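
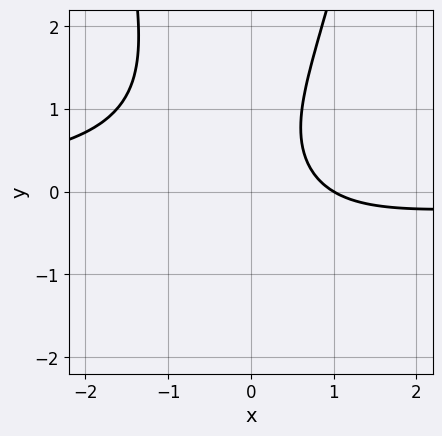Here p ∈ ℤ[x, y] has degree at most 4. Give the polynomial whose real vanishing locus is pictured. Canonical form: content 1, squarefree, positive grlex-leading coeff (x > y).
1. The degree is 3 — the shape is more complex than any degree-2 curve.
2. Reading off the gridlines: one x-axis crossing is at x = 1; no y-intercept at any integer in the box.
3. Solving for integer coefficients yields p as stated.

3*x^2*y - 2*y^2 + 3*x + 2*y - 3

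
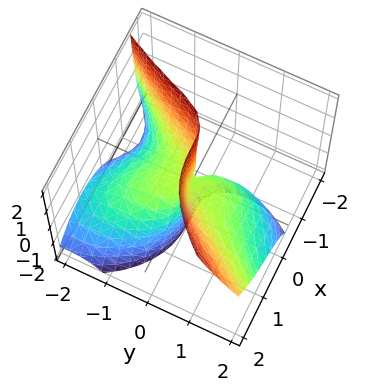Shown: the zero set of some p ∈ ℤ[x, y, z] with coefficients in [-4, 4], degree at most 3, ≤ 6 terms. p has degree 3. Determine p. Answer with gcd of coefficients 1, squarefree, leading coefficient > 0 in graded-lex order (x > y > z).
First, degree: the shape is more complex than any degree-2 surface, so deg p = 3.
Next, checking where it meets the axes: one x-axis crossing is at x = 0; the visible z-axis segment lies entirely on the surface; it crosses the y-axis at the gridline y = 0.
Finally, assembling these constraints gives the stated polynomial.

2*x^3 - 2*x*y*z - y^3 - 3*y*z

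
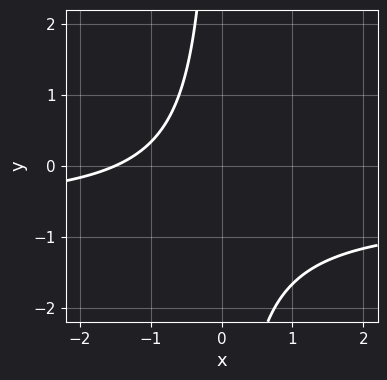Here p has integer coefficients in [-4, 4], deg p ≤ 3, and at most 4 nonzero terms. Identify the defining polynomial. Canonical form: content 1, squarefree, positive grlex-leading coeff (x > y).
1. Degree: the shape is more complex than any degree-1 curve, so deg p = 2.
2. Observable constraints: the curve avoids every integer y-axis point in the box.
3. Assembling these constraints gives the stated polynomial.

3*x*y + 2*x + 3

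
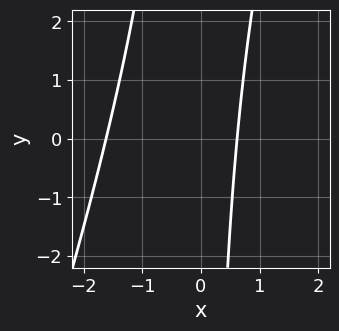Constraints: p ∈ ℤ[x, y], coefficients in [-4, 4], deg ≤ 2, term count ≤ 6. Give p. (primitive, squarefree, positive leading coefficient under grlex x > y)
Degree: the shape is more complex than any degree-1 curve, so deg p = 2.
Checking where it meets the axes: no y-intercept at any integer in the box.
Together with the visible shape, these determine p as stated.

3*x^2 - x*y + 3*x - 3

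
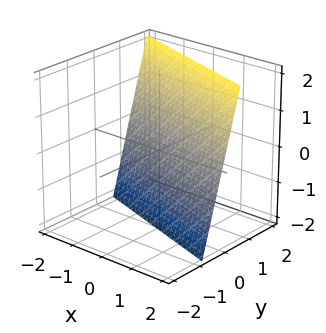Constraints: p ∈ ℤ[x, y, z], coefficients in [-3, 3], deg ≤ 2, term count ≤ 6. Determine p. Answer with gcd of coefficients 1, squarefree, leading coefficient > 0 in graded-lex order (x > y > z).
x + 3*y - z - 2

First, deg p = 1. The surface is flat (a plane).
Next, against the integer gridlines: one z-axis crossing is at z = -2; it crosses the x-axis at the gridline x = 2.
Finally, fitting integer coefficients to these (and the overall shape) gives p.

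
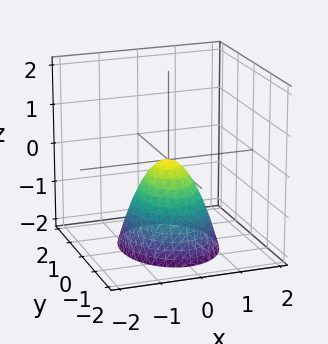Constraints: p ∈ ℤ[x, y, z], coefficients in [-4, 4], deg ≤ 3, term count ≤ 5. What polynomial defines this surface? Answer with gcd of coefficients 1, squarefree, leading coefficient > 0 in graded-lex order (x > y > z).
3*x^2 + 2*y^2 + 2*z

deg p = 2.
Symmetries: mirror symmetry y ↦ −y ⇒ only even powers of y; it's symmetric under x → −x, forcing even powers of x.
Observable constraints: it meets the z-axis at z = 0 (among the integer gridlines); one x-axis crossing is at x = 0.
Matching integer coefficients to the picture gives p.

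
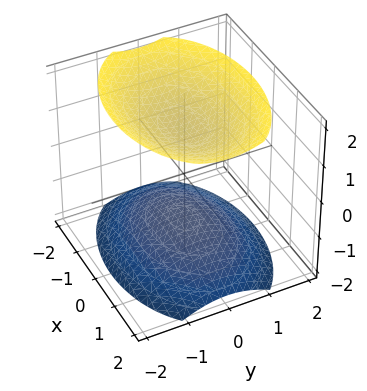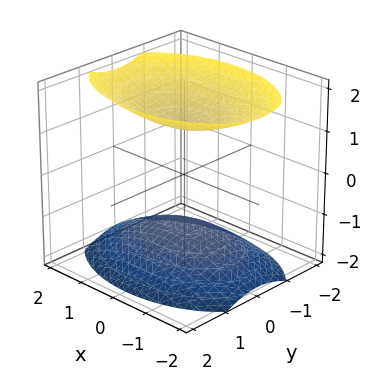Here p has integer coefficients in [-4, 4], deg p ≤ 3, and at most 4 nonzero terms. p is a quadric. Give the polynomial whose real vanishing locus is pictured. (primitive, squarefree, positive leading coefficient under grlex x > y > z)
x^2 + 2*y^2 - 2*z^2 + 3

1. There are 2 components. They look like related sheets of one shape, so recover p as a whole.
2. Degree: two separate bowl-shaped sheets opening away from each other; a quadric, so deg p = 2.
3. Symmetries: it's symmetric under z → −z, forcing even powers of z; mirror symmetry x ↦ −x ⇒ only even powers of x; it's symmetric under y → −y, forcing even powers of y.
4. Reading off the gridlines: it misses every integer gridline on the y-axis; it misses every integer gridline on the x-axis.
5. Solving for integer coefficients yields p as stated.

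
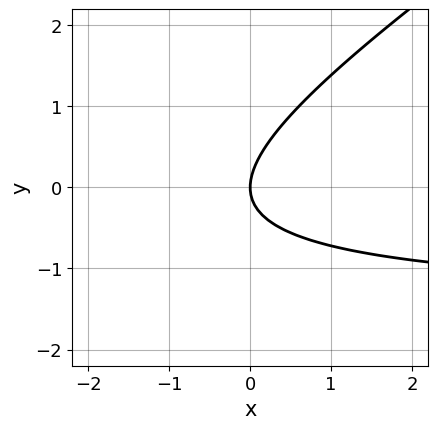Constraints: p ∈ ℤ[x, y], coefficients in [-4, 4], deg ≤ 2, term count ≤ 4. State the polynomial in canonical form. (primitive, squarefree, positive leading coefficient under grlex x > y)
deg p = 2. A generic line meets the curve in up to 2 points.
Against the integer gridlines: it crosses the x-axis at the gridline x = 0; one y-axis crossing is at y = 0.
Together with the visible shape, these determine p as stated.

2*x*y - 3*y^2 + 3*x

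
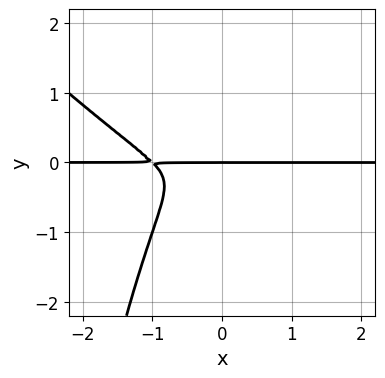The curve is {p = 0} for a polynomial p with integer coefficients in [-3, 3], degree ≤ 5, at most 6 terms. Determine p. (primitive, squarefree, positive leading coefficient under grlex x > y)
x^3*y + x^2*y^2 + x^2*y + y^3

First, the degree is 4 — a generic line meets the curve in up to 4 points.
Then, from the visible intercepts: it meets the y-axis at y = 0 (among the integer gridlines); every point of the x-axis in the box is on the curve.
Finally, matching integer coefficients to the picture gives p.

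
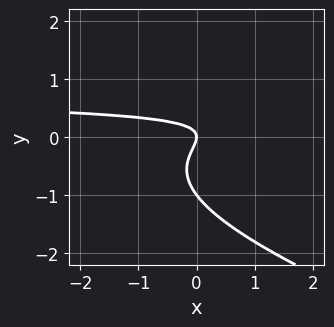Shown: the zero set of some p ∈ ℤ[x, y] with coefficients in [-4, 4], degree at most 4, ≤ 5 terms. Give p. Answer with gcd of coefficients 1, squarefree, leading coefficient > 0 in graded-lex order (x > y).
x*y^2 + 3*y^3 - 2*x*y + 3*y^2 + x

(a) The degree is 3 — the shape is more complex than any degree-2 curve.
(b) Observable constraints: it crosses the x-axis at the gridline x = 0; among the integer gridlines, it crosses the y-axis at y ∈ {-1, 0}.
(c) Fitting integer coefficients to these (and the overall shape) gives p.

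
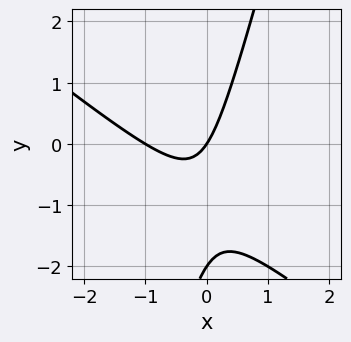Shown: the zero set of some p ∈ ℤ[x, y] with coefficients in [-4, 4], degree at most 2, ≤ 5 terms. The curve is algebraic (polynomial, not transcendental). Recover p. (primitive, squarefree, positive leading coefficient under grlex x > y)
3*x^2 + 3*x*y - y^2 + 3*x - 2*y

deg p = 2. The shape is more complex than any degree-1 curve.
Against the integer gridlines: the y-axis gridline crossings are at y ∈ {-2, 0}; among the integer gridlines, it crosses the x-axis at x ∈ {-1, 0}.
Together with the visible shape, these determine p as stated.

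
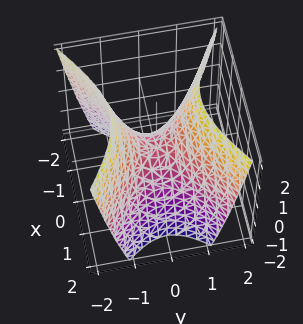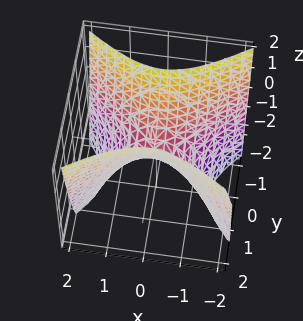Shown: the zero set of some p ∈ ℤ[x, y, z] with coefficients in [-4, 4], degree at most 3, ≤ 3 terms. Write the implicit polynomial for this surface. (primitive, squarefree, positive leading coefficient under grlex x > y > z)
2*x^2 - 3*y^2 + 2*z

Degree: a saddle surface; a quadric, so deg p = 2.
Symmetries: it's symmetric under y → −y, forcing even powers of y; it's symmetric under x → −x, forcing even powers of x.
Against the integer gridlines: one z-axis crossing is at z = 0; it crosses the y-axis at the gridline y = 0; one x-axis crossing is at x = 0.
Matching integer coefficients to the picture gives p.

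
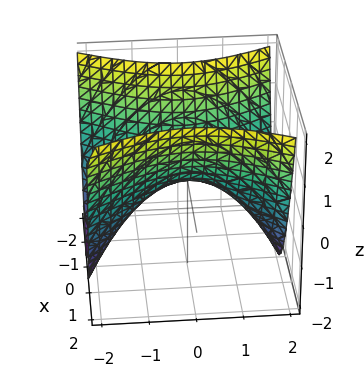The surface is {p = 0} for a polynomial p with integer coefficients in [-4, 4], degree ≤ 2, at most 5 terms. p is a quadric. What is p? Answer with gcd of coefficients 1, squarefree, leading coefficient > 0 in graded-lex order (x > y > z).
2*x^2 - y^2 - 2*z

1. Degree: a saddle surface; a quadric, so deg p = 2.
2. Symmetries: the y ↦ −y reflection is a symmetry, so y appears only in even powers; it's symmetric under x → −x, forcing even powers of x.
3. Reading off the gridlines: one y-axis crossing is at y = 0; it meets the x-axis at x = 0 (among the integer gridlines); it crosses the z-axis at the gridline z = 0.
4. The integer polynomial consistent with all of this is the stated p.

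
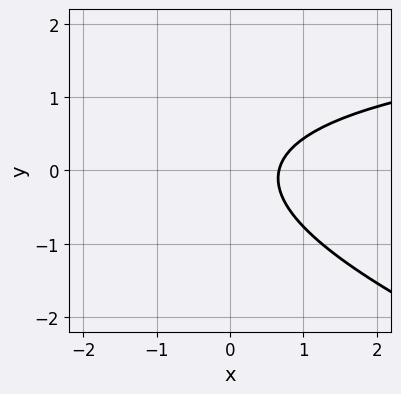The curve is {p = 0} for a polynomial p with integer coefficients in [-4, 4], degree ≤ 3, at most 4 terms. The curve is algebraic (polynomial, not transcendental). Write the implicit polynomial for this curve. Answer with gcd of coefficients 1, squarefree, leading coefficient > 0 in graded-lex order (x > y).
x*y + 3*y^2 - 3*x + 2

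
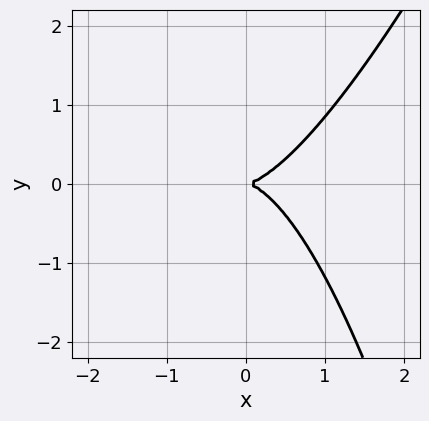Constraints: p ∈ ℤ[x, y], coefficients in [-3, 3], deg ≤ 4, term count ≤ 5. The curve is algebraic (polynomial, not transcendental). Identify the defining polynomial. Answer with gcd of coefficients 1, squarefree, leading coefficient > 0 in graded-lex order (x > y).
First, degree: no degree-2 curve has this shape, so deg p = 3.
Next, from the visible intercepts: it crosses the x-axis at the gridline x = 0; it meets the y-axis at y = 0 (among the integer gridlines).
Finally, the integer polynomial consistent with all of this is the stated p.

3*x^3 - x^2*y - 3*y^2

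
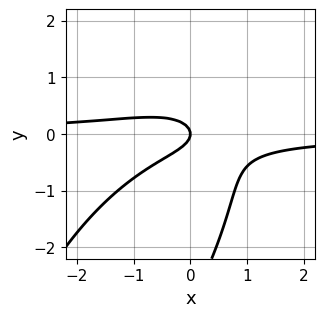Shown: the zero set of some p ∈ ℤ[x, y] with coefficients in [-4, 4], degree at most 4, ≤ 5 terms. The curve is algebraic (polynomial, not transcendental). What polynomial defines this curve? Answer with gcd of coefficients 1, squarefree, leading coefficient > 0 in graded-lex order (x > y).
deg p = 3.
Against the integer gridlines: one x-axis crossing is at x = 0; it meets the y-axis at y = 0 (among the integer gridlines).
Matching integer coefficients to the picture gives p.

2*x^2*y - 2*x*y^2 + y^3 + 3*y^2 + x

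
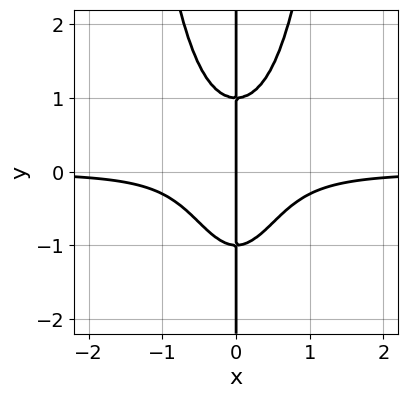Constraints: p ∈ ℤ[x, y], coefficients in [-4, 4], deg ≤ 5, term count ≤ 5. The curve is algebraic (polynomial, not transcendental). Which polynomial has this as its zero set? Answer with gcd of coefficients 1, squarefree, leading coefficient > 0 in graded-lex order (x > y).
3*x^3*y - x*y^2 + x

deg p = 4.
From the visible intercepts: it crosses the x-axis at the gridline x = 0; every point of the y-axis in the box is on the curve.
Putting this together gives p.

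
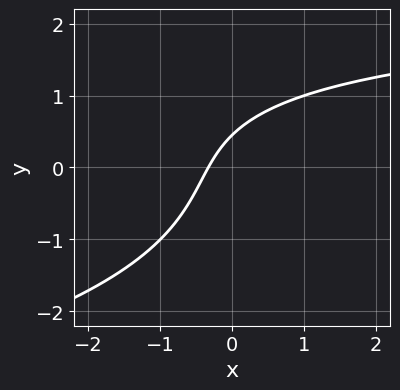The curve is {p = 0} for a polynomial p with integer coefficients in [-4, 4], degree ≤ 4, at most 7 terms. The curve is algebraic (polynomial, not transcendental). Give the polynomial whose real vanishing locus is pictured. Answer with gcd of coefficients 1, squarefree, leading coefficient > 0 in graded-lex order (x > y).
y^3 + x*y - 3*x + 2*y - 1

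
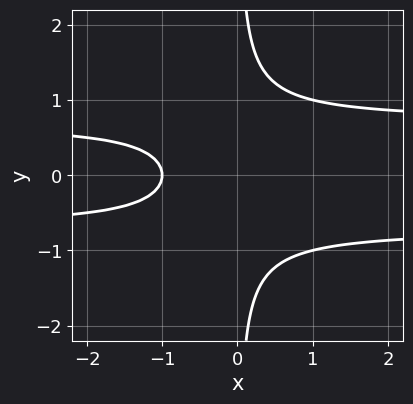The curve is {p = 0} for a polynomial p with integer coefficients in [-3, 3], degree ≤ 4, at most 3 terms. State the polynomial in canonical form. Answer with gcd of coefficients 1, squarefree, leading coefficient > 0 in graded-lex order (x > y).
2*x*y^2 - x - 1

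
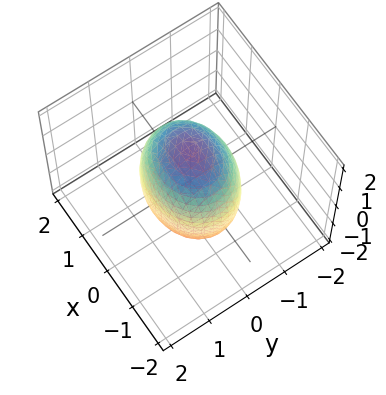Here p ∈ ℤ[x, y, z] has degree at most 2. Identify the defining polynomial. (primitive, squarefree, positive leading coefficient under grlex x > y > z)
2*x^2 + 3*y^2 + z^2 - 3

First, the degree is 2 — bounded and convex; a quadric.
Next, symmetries: mirror symmetry x ↦ −x ⇒ only even powers of x; mirror symmetry z ↦ −z ⇒ only even powers of z; it's symmetric under y → −y, forcing even powers of y.
Next, checking where it meets the axes: among the integer gridlines, it crosses the y-axis at y ∈ {-1, 1}.
Finally, putting this together gives p.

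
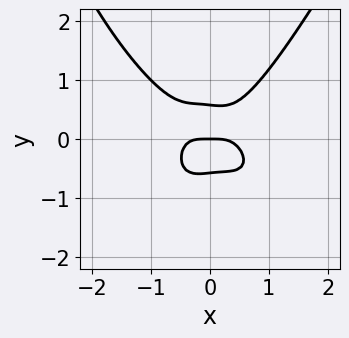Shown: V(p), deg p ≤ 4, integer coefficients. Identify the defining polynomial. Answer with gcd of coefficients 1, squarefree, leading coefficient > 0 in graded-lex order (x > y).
3*x^4 + 2*x^3*y - x*y^3 - 3*y^3 + y

1. The degree is 4 — the shape is more complex than any degree-3 curve.
2. Observable constraints: one y-axis crossing is at y = 0; it crosses the x-axis at the gridline x = 0.
3. Putting this together gives p.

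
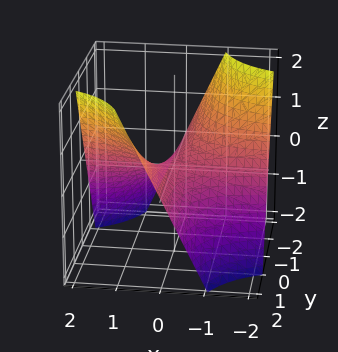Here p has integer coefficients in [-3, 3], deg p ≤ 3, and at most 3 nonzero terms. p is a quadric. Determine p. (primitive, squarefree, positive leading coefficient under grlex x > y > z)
x*y - z

deg p = 2. A saddle surface; a quadric.
Reading off the gridlines: every point of the x-axis in the box is on the surface; one z-axis crossing is at z = 0.
The integer polynomial consistent with all of this is the stated p. Check: (0, -1, 0) on the y-axis lies on the surface, and p(0, -1, 0) = 0. ✓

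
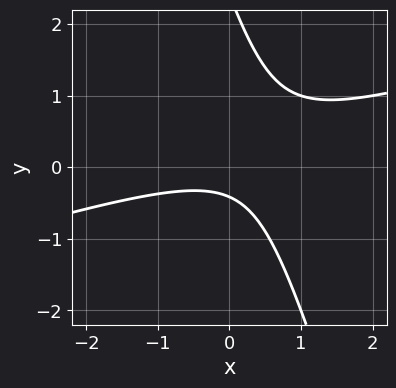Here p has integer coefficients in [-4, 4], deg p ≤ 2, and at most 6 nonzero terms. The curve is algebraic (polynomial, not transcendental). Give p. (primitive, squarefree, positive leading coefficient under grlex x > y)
x^2 - 3*x*y - y^2 + 2*y + 1

1. Degree: the shape is more complex than any degree-1 curve, so deg p = 2.
2. From the visible intercepts: no x-intercept at any integer in the box.
3. The integer polynomial consistent with all of this is the stated p.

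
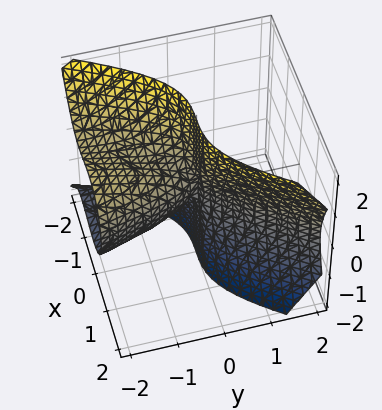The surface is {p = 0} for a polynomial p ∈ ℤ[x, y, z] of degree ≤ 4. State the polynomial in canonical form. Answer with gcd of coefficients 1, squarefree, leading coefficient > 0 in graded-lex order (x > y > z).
3*x^3 - 2*x^2*y - 2*y*z^2 - y^2

1. Degree: the shape is more complex than any degree-2 surface, so deg p = 3.
2. From the visible intercepts: the visible z-axis segment lies entirely on the surface; it meets the x-axis at x = 0 (among the integer gridlines).
3. Together with the visible shape, these determine p as stated.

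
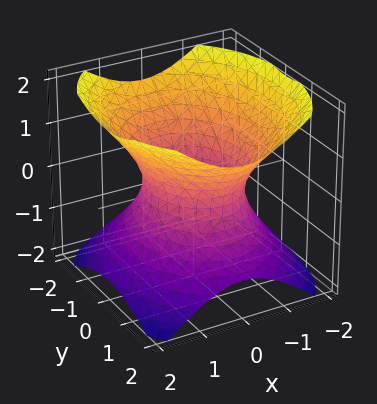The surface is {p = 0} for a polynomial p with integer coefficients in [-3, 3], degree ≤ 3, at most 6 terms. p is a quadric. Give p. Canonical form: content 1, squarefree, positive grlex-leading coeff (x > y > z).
First, the degree is 2 — an hourglass — one-sheet hyperboloid; a quadric.
Next, symmetries: it's symmetric under y → −y, forcing even powers of y; it's symmetric under x → −x, forcing even powers of x; mirror symmetry z ↦ −z ⇒ only even powers of z.
Then, from the visible intercepts: no z-intercept at any integer in the box; among the integer gridlines, it crosses the x-axis at x ∈ {-1, 1}.
Finally, together with the visible shape, these determine p as stated.

3*x^2 + 2*y^2 - 3*z^2 - 3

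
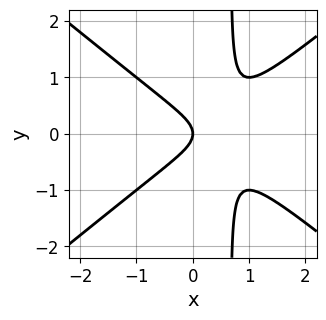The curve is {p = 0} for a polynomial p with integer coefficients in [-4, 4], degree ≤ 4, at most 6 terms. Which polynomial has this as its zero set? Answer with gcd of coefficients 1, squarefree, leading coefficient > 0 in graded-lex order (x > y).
2*x^3 - 3*x*y^2 - 2*x^2 + 2*y^2 + x

First, deg p = 3. A generic line meets the curve in up to 3 points.
Next, symmetries: the y ↦ −y reflection is a symmetry, so y appears only in even powers.
Then, checking where it meets the axes: it meets the x-axis at x = 0 (among the integer gridlines); it crosses the y-axis at the gridline y = 0.
Finally, putting this together gives p.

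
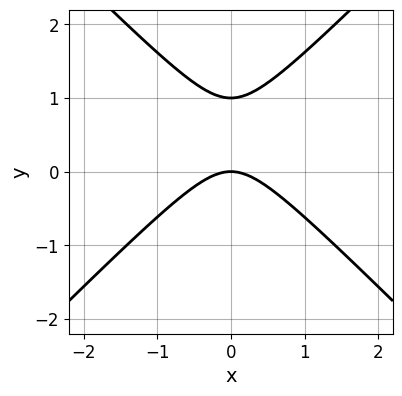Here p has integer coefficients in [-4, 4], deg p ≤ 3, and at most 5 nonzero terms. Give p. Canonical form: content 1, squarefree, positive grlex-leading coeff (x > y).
x^2 - y^2 + y

First, the degree is 2 — the shape is more complex than any degree-1 curve.
Then, symmetries: mirror symmetry x ↦ −x ⇒ only even powers of x.
Next, from the visible intercepts: among the integer gridlines, it crosses the y-axis at y ∈ {0, 1}; one x-axis crossing is at x = 0.
Finally, the integer polynomial consistent with all of this is the stated p.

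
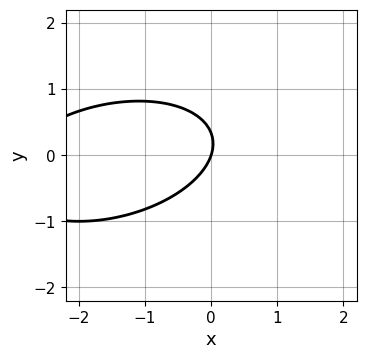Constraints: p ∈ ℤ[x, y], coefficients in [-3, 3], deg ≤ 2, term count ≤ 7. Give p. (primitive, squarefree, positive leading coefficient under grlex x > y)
(a) deg p = 2.
(b) From the visible intercepts: one y-axis crossing is at y = 0; one x-axis crossing is at x = 0.
(c) Assembling these constraints gives the stated polynomial.

x^2 - x*y + 3*y^2 + 3*x - y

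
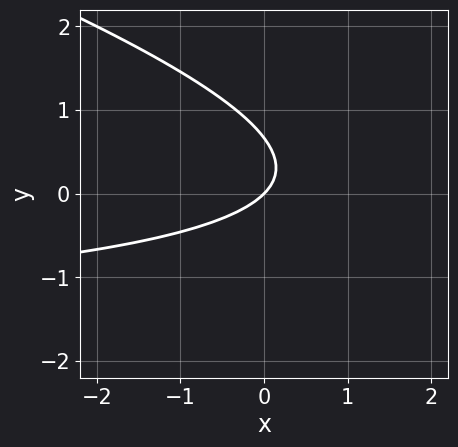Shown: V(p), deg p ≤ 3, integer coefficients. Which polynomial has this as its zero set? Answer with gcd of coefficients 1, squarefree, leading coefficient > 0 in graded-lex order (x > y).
x*y + 3*y^2 + 2*x - 2*y

1. The degree is 2 — no degree-1 curve has this shape.
2. Observable constraints: one y-axis crossing is at y = 0; it crosses the x-axis at the gridline x = 0.
3. Solving for integer coefficients yields p as stated.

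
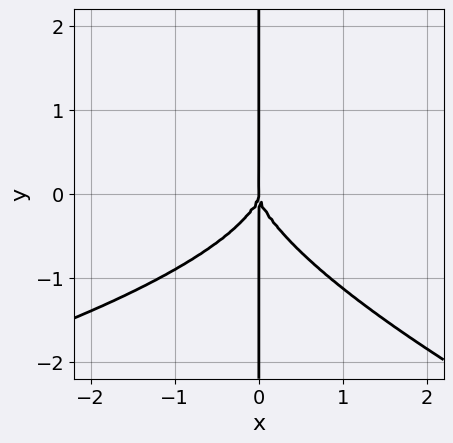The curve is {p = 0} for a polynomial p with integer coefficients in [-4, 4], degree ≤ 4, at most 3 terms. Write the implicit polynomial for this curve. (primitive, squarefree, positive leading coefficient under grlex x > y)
The degree is 4 — no degree-3 curve has this shape.
From the axis intercepts and sections: it meets the x-axis at x = 0 (among the integer gridlines); every point of the y-axis in the box is on the curve.
Fitting integer coefficients to these (and the overall shape) gives p.

x^2*y^2 + 3*x*y^3 + 3*x^3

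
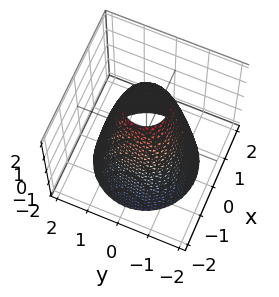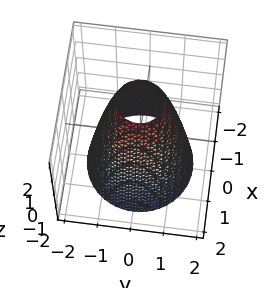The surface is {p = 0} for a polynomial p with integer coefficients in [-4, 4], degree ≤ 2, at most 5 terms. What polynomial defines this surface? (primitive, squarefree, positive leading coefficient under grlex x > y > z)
2*x^2 + 2*y^2 + z - 3

First, the degree is 2 — the shape is more complex than any degree-1 surface.
Then, symmetries: every cross-section ⟂ z is a circle, so x, y appear only via x² + y².
Next, reading off the gridlines: a circular section at z = 1 has radius exactly 1; no z-intercept at any integer in the box.
Finally, fitting integer coefficients to these (and the overall shape) gives p.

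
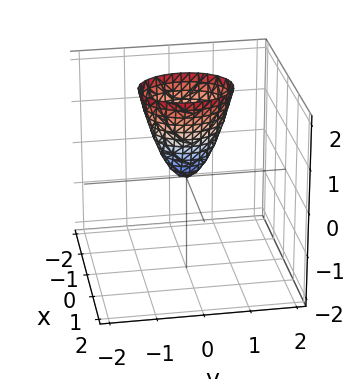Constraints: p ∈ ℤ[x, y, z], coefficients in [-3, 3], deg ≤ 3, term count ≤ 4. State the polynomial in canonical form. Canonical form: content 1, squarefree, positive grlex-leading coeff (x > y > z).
3*x^2 + 2*y^2 - z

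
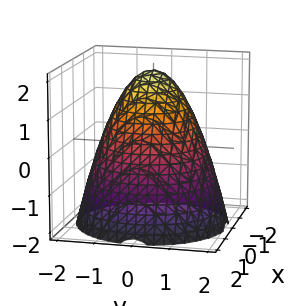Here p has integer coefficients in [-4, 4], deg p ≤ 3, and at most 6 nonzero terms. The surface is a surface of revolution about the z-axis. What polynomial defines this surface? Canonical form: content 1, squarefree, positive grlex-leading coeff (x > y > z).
x^2 + y^2 + z - 2

The degree is 2 — the shape is more complex than any degree-1 surface.
By symmetry, the surface is invariant under rotation about z: p = q(x² + y², z).
Against the integer gridlines: a circular section at z = 1 has radius exactly 1; it crosses the z-axis at the gridline z = 2.
Solving for integer coefficients yields p as stated.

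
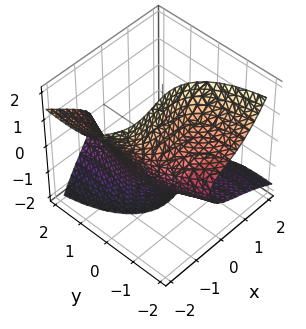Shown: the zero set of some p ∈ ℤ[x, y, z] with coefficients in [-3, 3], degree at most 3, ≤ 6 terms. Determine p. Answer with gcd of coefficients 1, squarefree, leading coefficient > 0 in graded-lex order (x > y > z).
1. Degree: a generic line meets the surface in up to 3 points, so deg p = 3.
2. Reading off the gridlines: no z-intercept at any integer in the box; no y-intercept at any integer in the box.
3. The integer polynomial consistent with all of this is the stated p.

2*x^3 + 2*x^2*z + x*y^2 + 3*y*z^2 + 3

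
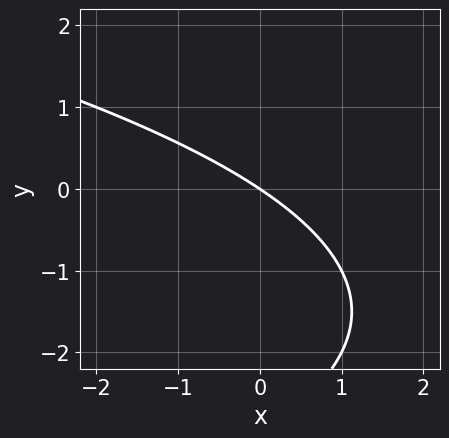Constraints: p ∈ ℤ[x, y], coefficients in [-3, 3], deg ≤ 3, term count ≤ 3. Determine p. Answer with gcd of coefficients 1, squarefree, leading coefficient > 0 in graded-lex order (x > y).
y^2 + 2*x + 3*y

1. deg p = 2. A generic line meets the curve in up to 2 points.
2. From the axis intercepts and sections: one y-axis crossing is at y = 0; one x-axis crossing is at x = 0.
3. These observations pin down the coefficients.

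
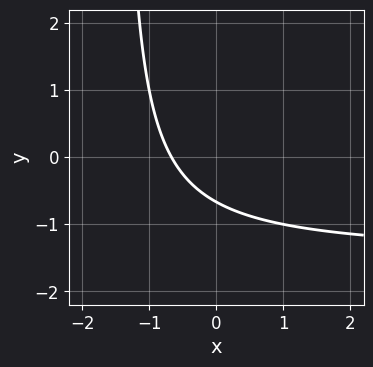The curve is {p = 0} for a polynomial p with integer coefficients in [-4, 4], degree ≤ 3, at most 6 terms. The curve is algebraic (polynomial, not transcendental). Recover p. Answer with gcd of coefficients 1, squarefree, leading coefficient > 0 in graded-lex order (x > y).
2*x*y + 3*x + 3*y + 2

1. Degree: the shape is more complex than any degree-1 curve, so deg p = 2.
2. Matching integer coefficients to the picture gives p.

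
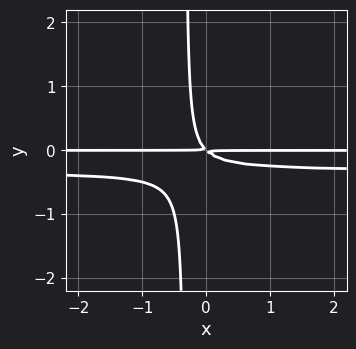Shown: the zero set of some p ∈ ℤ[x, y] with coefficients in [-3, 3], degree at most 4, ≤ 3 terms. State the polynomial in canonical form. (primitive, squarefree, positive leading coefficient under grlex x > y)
3*x*y^2 + x*y + y^2

deg p = 3.
Against the integer gridlines: the visible x-axis segment lies entirely on the curve.
Solving for integer coefficients yields p as stated.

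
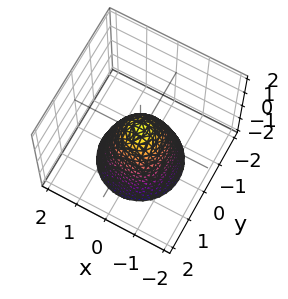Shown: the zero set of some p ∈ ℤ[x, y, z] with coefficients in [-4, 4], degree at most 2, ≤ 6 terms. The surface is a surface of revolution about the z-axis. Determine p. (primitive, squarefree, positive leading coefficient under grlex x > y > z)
First, deg p = 2. No degree-1 surface has this shape.
Then, symmetries: rotational symmetry about the z-axis ⇒ p depends on x, y only through x² + y².
Next, reading off the gridlines: a circular section at z = 0 has radius between 0 and 1.
Finally, together with the visible shape, these determine p as stated.

3*x^2 + 3*y^2 + 2*z - 1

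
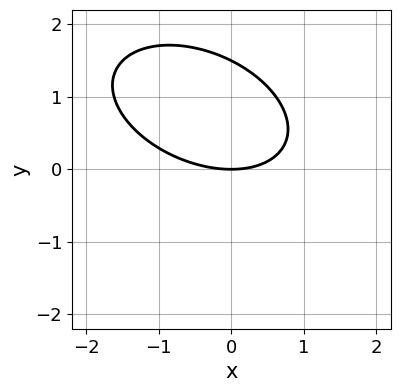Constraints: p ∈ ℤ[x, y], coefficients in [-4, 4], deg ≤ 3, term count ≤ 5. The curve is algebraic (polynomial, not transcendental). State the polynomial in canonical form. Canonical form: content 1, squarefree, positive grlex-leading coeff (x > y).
x^2 + x*y + 2*y^2 - 3*y

Degree: the shape is more complex than any degree-1 curve, so deg p = 2.
Against the integer gridlines: one x-axis crossing is at x = 0; it meets the y-axis at y = 0 (among the integer gridlines).
Matching integer coefficients to the picture gives p.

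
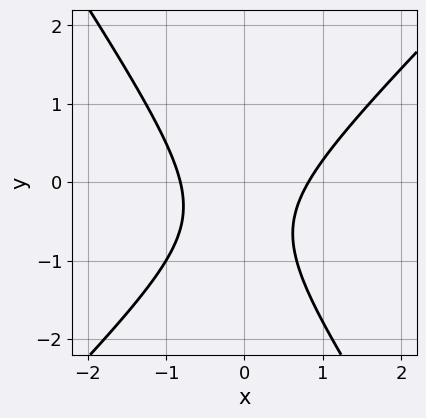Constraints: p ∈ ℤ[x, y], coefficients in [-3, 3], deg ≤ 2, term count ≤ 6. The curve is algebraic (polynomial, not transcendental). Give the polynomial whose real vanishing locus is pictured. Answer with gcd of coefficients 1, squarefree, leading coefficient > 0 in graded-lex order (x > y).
3*x^2 - x*y - 2*y^2 - 2*y - 2

First, the degree is 2 — a generic line meets the curve in up to 2 points.
Next, from the axis intercepts and sections: it misses every integer gridline on the y-axis.
Finally, solving for integer coefficients yields p as stated.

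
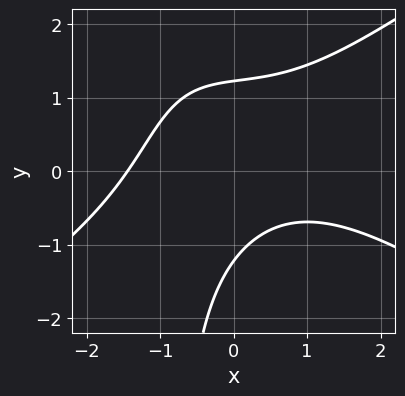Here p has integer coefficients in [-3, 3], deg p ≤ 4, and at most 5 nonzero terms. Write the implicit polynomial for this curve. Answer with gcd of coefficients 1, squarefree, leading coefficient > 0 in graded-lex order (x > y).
x^3 - 2*x*y^2 + 3*x*y - 2*y^2 + 3

1. The degree is 3 — no degree-2 curve has this shape.
2. The integer polynomial consistent with all of this is the stated p.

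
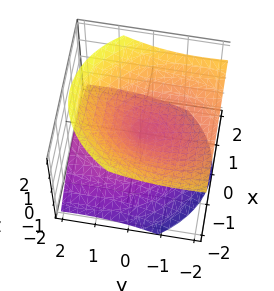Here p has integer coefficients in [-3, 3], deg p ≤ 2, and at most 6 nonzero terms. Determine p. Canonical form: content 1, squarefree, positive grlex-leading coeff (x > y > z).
There are 2 components. Treating them together as one polynomial.
The degree is 2 — a generic line meets the surface in up to 2 points.
From the axis intercepts and sections: it meets the y-axis at y = 0 (among the integer gridlines); it meets the x-axis at x = 0 (among the integer gridlines); one z-axis crossing is at z = 0.
Solving for integer coefficients yields p as stated.

2*x^2 + y^2 + 2*y*z - 3*z^2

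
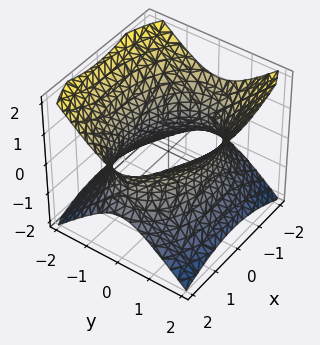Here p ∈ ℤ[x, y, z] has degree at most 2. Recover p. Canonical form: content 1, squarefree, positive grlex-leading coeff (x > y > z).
First, deg p = 2. One connected sheet with a waist; a quadric.
Next, symmetries: the y ↦ −y reflection is a symmetry, so y appears only in even powers; mirror symmetry x ↦ −x ⇒ only even powers of x; the z ↦ −z reflection is a symmetry, so z appears only in even powers.
Then, against the integer gridlines: it misses every integer gridline on the z-axis.
Finally, the integer polynomial consistent with all of this is the stated p.

x^2 + 2*y^2 - 2*z^2 - 3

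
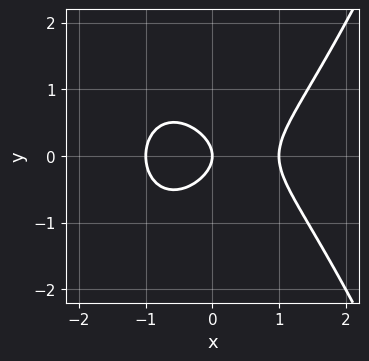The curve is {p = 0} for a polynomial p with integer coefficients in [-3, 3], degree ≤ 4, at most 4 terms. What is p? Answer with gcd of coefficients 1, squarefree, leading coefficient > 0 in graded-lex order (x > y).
First, deg p = 3. No degree-2 curve has this shape.
Next, symmetries: mirror symmetry y ↦ −y ⇒ only even powers of y.
Next, against the integer gridlines: among the integer gridlines, it crosses the x-axis at x ∈ {-1, 0, 1}; one y-axis crossing is at y = 0.
Finally, together with the visible shape, these determine p as stated.

2*x^3 - 3*y^2 - 2*x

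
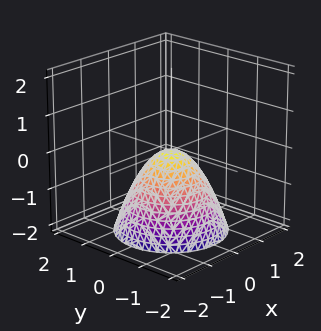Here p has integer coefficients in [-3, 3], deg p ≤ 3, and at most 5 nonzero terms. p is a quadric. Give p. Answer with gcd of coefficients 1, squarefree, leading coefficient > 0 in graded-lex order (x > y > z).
(a) The degree is 2 — a paraboloid; a quadric.
(b) Symmetries: the surface is invariant under rotation about z: p = q(x² + y², z).
(c) Reading off the gridlines: a circular section at z = -1 has radius exactly 1; it meets the x-axis at x = 0 (among the integer gridlines); it crosses the y-axis at the gridline y = 0.
(d) Assembling these constraints gives the stated polynomial.

x^2 + y^2 + z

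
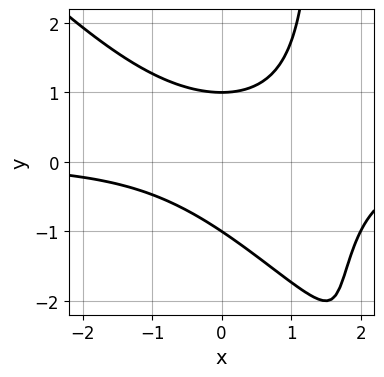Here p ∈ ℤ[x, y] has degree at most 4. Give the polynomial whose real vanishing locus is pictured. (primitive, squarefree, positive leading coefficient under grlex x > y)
First, the degree is 3 — the shape is more complex than any degree-2 curve.
Next, from the axis intercepts and sections: it misses every integer gridline on the x-axis; among the integer gridlines, it crosses the y-axis at y ∈ {-1, 1}.
Finally, assembling these constraints gives the stated polynomial.

2*x^2*y + 2*x*y^2 - 2*x*y - 3*y^2 + 3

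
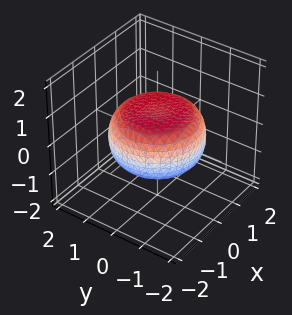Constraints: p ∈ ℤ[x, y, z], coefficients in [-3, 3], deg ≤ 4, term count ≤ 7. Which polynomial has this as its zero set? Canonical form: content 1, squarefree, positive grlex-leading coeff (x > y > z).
x^4 + 2*x^2*y^2 + y^4 - x^2 - y^2 + 3*z^2 - 2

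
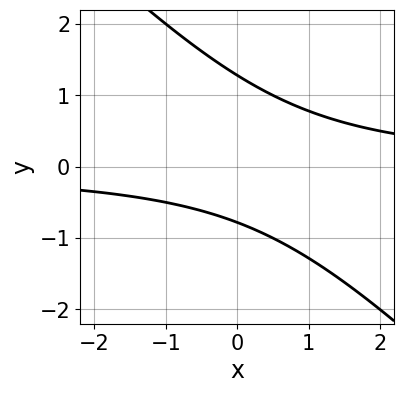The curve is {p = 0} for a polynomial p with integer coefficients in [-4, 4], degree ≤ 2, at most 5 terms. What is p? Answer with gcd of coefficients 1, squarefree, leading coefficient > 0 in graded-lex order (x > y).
First, the degree is 2 — no degree-1 curve has this shape.
Then, reading off the gridlines: no x-intercept at any integer in the box.
Finally, the integer polynomial consistent with all of this is the stated p.

2*x*y + 2*y^2 - y - 2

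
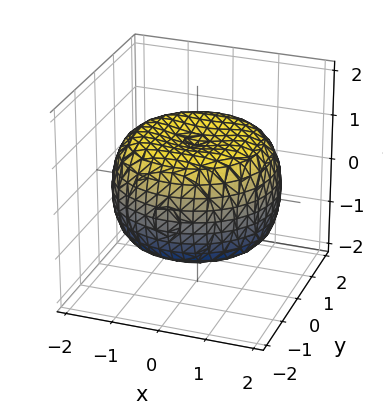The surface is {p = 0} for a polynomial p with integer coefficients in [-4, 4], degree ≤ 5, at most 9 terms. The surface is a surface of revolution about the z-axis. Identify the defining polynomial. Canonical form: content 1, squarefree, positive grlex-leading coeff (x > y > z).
(a) Degree: a generic line meets the surface in up to 4 points, so deg p = 4.
(b) By symmetry, the surface is invariant under rotation about z: p = q(x² + y², z).
(c) Observable constraints: the z-axis gridline crossings are at z ∈ {-1, 1}; a circular section at z = -1 has radius between 1 and 2.
(d) Putting this together gives p.

x^4 + 2*x^2*y^2 + y^4 - 2*x^2 - 2*y^2 + 3*z^2 - 3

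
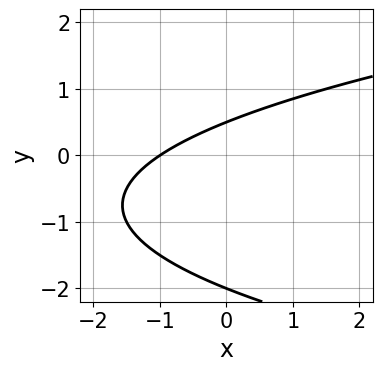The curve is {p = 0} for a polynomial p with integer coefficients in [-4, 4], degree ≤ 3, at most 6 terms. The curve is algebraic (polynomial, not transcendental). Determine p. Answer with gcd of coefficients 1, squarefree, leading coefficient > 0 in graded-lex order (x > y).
1. Degree: the shape is more complex than any degree-1 curve, so deg p = 2.
2. Reading off the gridlines: it meets the x-axis at x = -1 (among the integer gridlines); it meets the y-axis at y = -2 (among the integer gridlines).
3. Solving for integer coefficients yields p as stated.

2*y^2 - 2*x + 3*y - 2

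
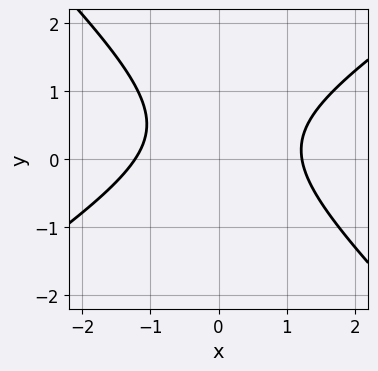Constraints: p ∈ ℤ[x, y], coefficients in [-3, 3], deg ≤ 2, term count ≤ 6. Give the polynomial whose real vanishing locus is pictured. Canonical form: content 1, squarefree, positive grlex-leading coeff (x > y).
2*x^2 - x*y - 3*y^2 + 2*y - 3

First, the degree is 2 — a generic line meets the curve in up to 2 points.
Then, checking where it meets the axes: no y-intercept at any integer in the box.
Finally, the integer polynomial consistent with all of this is the stated p.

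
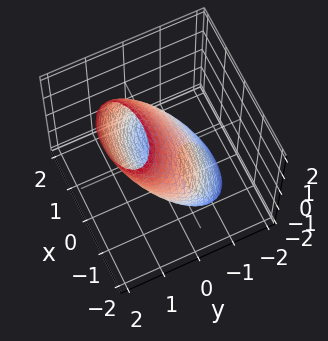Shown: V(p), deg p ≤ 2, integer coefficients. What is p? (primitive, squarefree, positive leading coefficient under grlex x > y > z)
(a) deg p = 2. A generic line meets the surface in up to 2 points.
(b) Matching integer coefficients to the picture gives p.

x^2 + 3*y^2 - 3*y*z + z^2 - 2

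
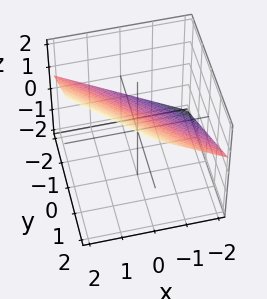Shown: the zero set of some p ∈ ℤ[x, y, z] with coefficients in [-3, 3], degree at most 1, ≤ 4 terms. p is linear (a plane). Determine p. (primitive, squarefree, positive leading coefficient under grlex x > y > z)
The degree is 1 — the surface is flat (a plane).
Against the integer gridlines: it crosses the x-axis at the gridline x = -1; one y-axis crossing is at y = -1.
Together with the visible shape, these determine p as stated.

2*x + 2*y - 3*z + 2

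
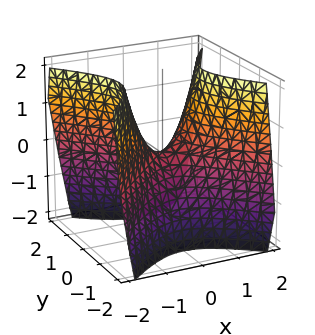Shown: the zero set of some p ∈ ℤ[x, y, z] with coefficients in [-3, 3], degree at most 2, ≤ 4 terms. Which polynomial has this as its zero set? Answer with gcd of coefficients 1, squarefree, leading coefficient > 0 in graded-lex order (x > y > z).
3*x^2 - 3*y^2 - 2*z

First, deg p = 2. A hyperbolic paraboloid; a quadric.
Next, symmetries: the y ↦ −y reflection is a symmetry, so y appears only in even powers; it's symmetric under x → −x, forcing even powers of x.
Next, against the integer gridlines: one z-axis crossing is at z = 0; one y-axis crossing is at y = 0; one x-axis crossing is at x = 0.
Finally, together with the visible shape, these determine p as stated.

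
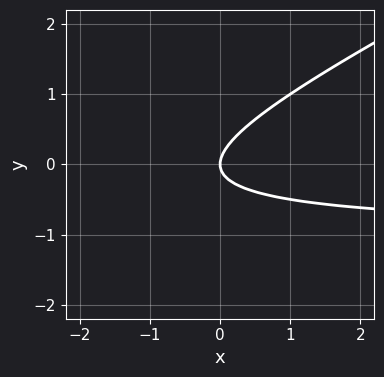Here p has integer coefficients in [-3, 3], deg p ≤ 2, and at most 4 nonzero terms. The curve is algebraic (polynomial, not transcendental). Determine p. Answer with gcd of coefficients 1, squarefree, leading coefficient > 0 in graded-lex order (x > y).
1. deg p = 2. No degree-1 curve has this shape.
2. Reading off the gridlines: it meets the y-axis at y = 0 (among the integer gridlines); it meets the x-axis at x = 0 (among the integer gridlines).
3. Matching integer coefficients to the picture gives p.

x*y - 2*y^2 + x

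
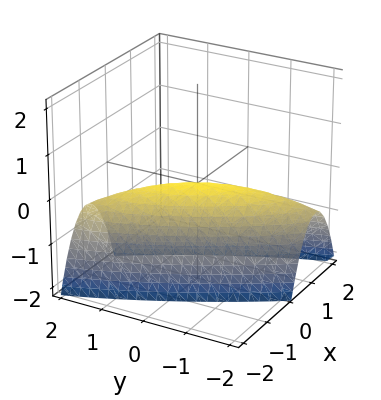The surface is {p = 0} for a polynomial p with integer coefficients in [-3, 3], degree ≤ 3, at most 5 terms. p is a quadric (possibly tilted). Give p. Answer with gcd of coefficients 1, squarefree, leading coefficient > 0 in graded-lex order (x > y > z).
3*x^2 + 3*x*y + y^2 + 2*z

1. Degree: no degree-1 surface has this shape, so deg p = 2.
2. Observable constraints: it crosses the y-axis at the gridline y = 0; it meets the x-axis at x = 0 (among the integer gridlines).
3. Solving for integer coefficients yields p as stated.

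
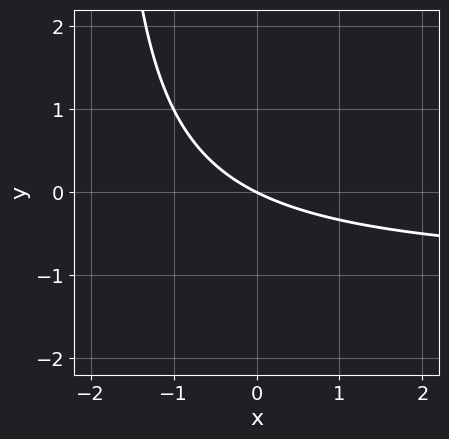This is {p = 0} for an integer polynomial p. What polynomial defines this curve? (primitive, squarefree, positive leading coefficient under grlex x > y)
1. The degree is 2 — a generic line meets the curve in up to 2 points.
2. From the visible intercepts: it meets the x-axis at x = 0 (among the integer gridlines); one y-axis crossing is at y = 0.
3. Assembling these constraints gives the stated polynomial.

x*y + x + 2*y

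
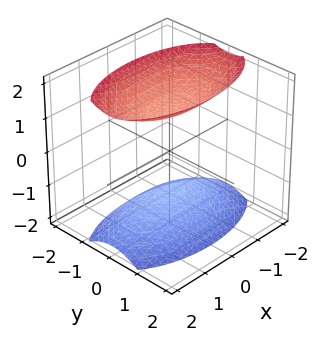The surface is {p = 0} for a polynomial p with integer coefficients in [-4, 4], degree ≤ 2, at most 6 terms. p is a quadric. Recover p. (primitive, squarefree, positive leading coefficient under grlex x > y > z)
There are 2 components. Treating them together as one polynomial.
Degree: two sheets facing apart; a quadric, so deg p = 2.
Symmetries: it's symmetric under y → −y, forcing even powers of y; it's symmetric under z → −z, forcing even powers of z; it's symmetric under x → −x, forcing even powers of x.
Against the integer gridlines: the surface avoids every integer x-axis point in the box; it misses every integer gridline on the y-axis.
These observations pin down the coefficients.

x^2 + 3*y^2 - 2*z^2 + 3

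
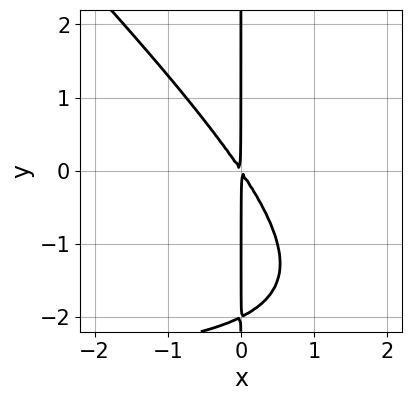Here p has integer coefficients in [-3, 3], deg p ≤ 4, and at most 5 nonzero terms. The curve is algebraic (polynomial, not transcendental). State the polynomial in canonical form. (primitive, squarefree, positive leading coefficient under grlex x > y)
x^2*y + x*y^2 + 3*x^2 + 2*x*y

First, the degree is 3 — no degree-2 curve has this shape.
Next, observable constraints: the visible y-axis segment lies entirely on the curve.
Finally, putting this together gives p.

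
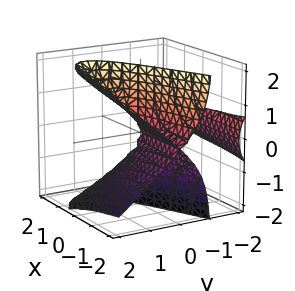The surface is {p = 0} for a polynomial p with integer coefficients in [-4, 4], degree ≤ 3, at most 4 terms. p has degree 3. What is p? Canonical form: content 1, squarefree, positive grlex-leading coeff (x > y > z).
x*z^2 + y^3 - 2*y*z^2 + 2*y^2

(a) I count 2 distinct pieces. Treating them together as one polynomial.
(b) Degree: a generic line meets the surface in up to 3 points, so deg p = 3.
(c) Reading off the gridlines: every point of the z-axis in the box is on the surface; one y-axis crossing is at y = -2; every point of the x-axis in the box is on the surface.
(d) Fitting integer coefficients to these (and the overall shape) gives p.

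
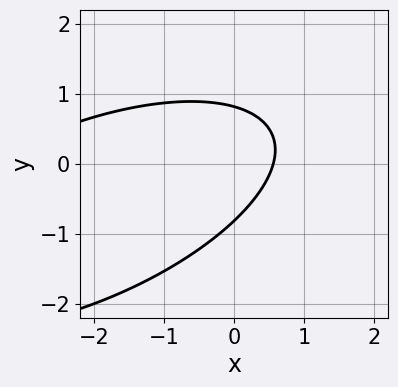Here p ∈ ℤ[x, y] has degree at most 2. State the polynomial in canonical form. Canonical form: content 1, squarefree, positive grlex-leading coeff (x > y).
x^2 - 2*x*y + 3*y^2 + 3*x - 2

Degree: a generic line meets the curve in up to 2 points, so deg p = 2.
Matching integer coefficients to the picture gives p.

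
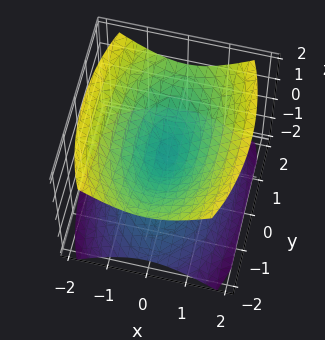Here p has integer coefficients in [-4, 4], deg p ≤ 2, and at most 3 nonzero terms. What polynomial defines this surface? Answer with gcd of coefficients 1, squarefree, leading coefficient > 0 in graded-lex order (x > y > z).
First, there are 2 components.
Next, degree: a double cone through the origin; a quadric, so deg p = 2.
Next, symmetries: mirror symmetry z ↦ −z ⇒ only even powers of z; it's symmetric under y → −y, forcing even powers of y; mirror symmetry x ↦ −x ⇒ only even powers of x.
Next, from the axis intercepts and sections: it crosses the x-axis at the gridline x = 0; it meets the z-axis at z = 0 (among the integer gridlines).
Finally, these observations pin down the coefficients.

3*x^2 + y^2 - 3*z^2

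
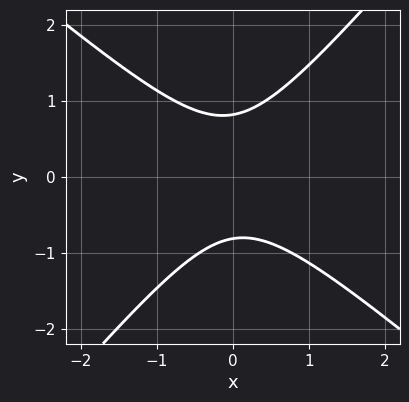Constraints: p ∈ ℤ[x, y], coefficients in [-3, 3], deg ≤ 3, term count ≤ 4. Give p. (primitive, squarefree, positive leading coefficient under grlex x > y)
3*x^2 + x*y - 3*y^2 + 2

(a) deg p = 2. A generic line meets the curve in up to 2 points.
(b) From the axis intercepts and sections: it misses every integer gridline on the x-axis.
(c) Matching integer coefficients to the picture gives p.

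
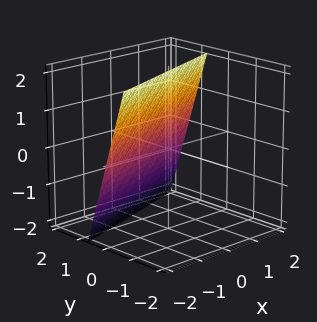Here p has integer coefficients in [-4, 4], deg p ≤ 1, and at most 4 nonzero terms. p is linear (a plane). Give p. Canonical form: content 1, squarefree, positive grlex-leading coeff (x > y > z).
x - 3*y - z + 2

1. Degree: the surface is flat (a plane), so deg p = 1.
2. Reading off the gridlines: one z-axis crossing is at z = 2; it crosses the x-axis at the gridline x = -2.
3. Assembling these constraints gives the stated polynomial.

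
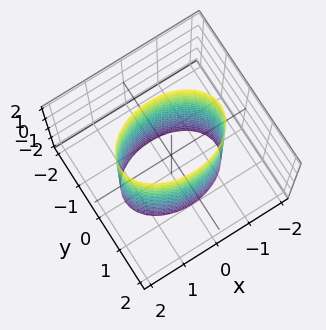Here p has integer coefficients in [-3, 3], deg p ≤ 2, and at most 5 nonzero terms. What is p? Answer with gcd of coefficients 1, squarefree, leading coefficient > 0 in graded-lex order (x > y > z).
(a) deg p = 2.
(b) Symmetries: mirror symmetry y ↦ −y ⇒ only even powers of y; the z ↦ −z reflection is a symmetry, so z appears only in even powers; the x ↦ −x reflection is a symmetry, so x appears only in even powers.
(c) Reading off the gridlines: no z-intercept at any integer in the box; among the integer gridlines, it crosses the y-axis at y ∈ {-1, 1}.
(d) These observations pin down the coefficients.

x^2 + 2*y^2 - 2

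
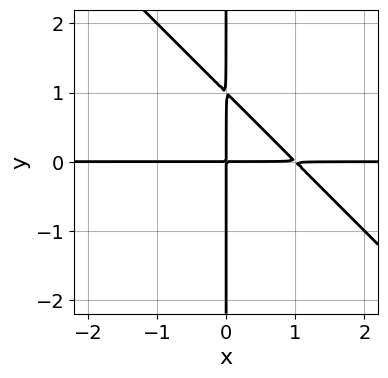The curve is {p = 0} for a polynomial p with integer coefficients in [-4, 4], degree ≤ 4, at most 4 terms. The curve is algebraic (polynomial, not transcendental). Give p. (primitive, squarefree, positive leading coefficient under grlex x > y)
x^2*y + x*y^2 - x*y

First, deg p = 3. A generic line meets the curve in up to 3 points.
Then, observable constraints: every point of the x-axis in the box is on the curve; the visible y-axis segment lies entirely on the curve.
Finally, putting this together gives p.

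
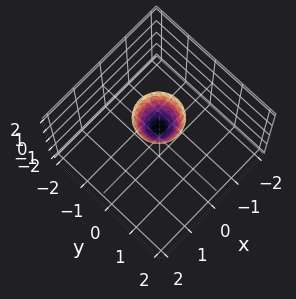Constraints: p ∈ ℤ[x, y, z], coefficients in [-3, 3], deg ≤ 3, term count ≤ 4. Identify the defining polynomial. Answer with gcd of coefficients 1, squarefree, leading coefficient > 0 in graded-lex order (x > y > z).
2*x^2 + 2*y^2 - z + 1

First, the degree is 2 — the shape is more complex than any degree-1 surface.
Next, by symmetry, every cross-section ⟂ z is a circle, so x, y appear only via x² + y².
Then, checking where it meets the axes: it meets the z-axis at z = 1 (among the integer gridlines); no x-intercept at any integer in the box; a circular section at z = 2 has radius between 0 and 1.
Finally, matching integer coefficients to the picture gives p.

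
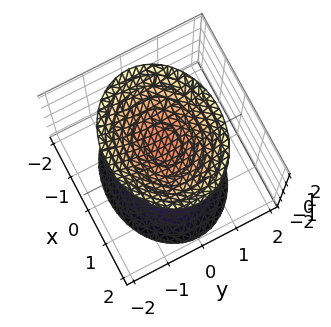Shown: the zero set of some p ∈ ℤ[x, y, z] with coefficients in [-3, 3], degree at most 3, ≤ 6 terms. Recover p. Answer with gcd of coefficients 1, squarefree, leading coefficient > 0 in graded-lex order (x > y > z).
2*x^2 + 3*y^2 - 2*z^2 + 2

1. The picture has 2 separate pieces. Treating them together as one polynomial.
2. deg p = 2. Two separate bowl-shaped sheets opening away from each other; a quadric.
3. Symmetries: it's symmetric under z → −z, forcing even powers of z; the x ↦ −x reflection is a symmetry, so x appears only in even powers; it's symmetric under y → −y, forcing even powers of y.
4. Checking where it meets the axes: the surface avoids every integer x-axis point in the box; it misses every integer gridline on the y-axis.
5. Assembling these constraints gives the stated polynomial. Check: (0, 0, -1) on the z-axis lies on the surface, and p(0, 0, -1) = 0. ✓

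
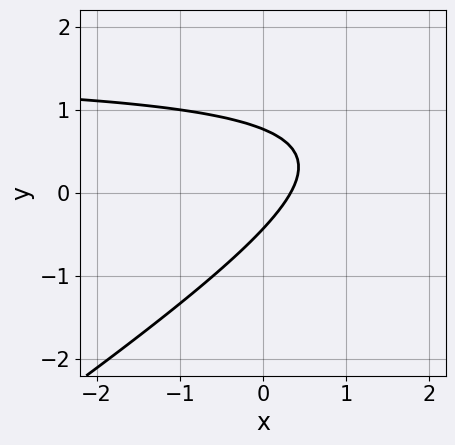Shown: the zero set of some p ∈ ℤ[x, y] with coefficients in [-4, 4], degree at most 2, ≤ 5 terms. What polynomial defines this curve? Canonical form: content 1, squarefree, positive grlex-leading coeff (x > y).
2*x*y - 3*y^2 - 3*x + y + 1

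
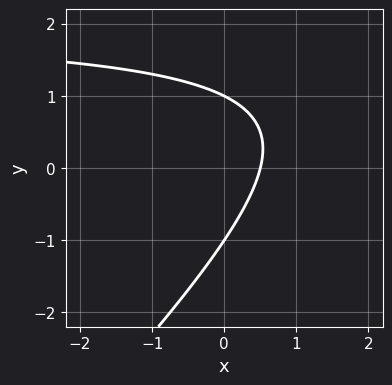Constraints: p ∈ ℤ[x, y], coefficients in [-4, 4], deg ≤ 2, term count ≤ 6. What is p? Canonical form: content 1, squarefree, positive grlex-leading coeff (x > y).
x*y - y^2 - 2*x + 1

deg p = 2. A generic line meets the curve in up to 2 points.
Observable constraints: the y-axis gridline crossings are at y ∈ {-1, 1}.
Solving for integer coefficients yields p as stated.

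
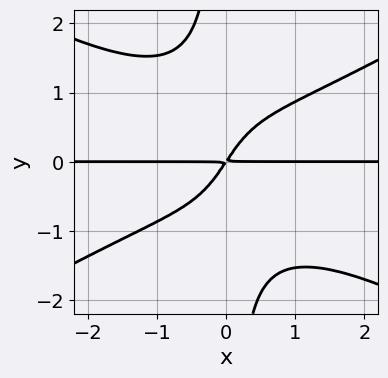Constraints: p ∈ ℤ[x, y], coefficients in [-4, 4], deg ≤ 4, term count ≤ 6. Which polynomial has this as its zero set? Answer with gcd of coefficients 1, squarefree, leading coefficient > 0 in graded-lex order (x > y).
x^3*y - 3*x*y^3 + 3*x*y - 2*y^2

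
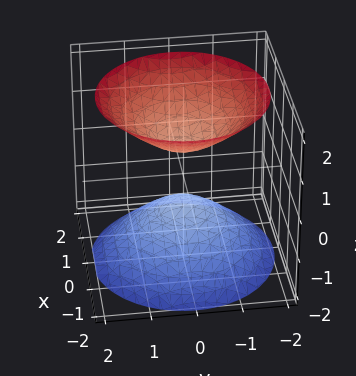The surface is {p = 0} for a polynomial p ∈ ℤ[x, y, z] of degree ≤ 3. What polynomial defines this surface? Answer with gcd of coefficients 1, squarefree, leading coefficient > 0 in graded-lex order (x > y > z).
(a) I count 2 distinct pieces.
(b) Degree: two separate bowl-shaped sheets opening away from each other; a quadric, so deg p = 2.
(c) Symmetries: the z ↦ −z reflection is a symmetry, so z appears only in even powers; the surface is invariant under rotation about z: p = q(x² + y², z).
(d) Checking where it meets the axes: no y-intercept at any integer in the box; a circular section at z = -2 has radius between 1 and 2.
(e) The integer polynomial consistent with all of this is the stated p.

2*x^2 + 2*y^2 - 2*z^2 + 1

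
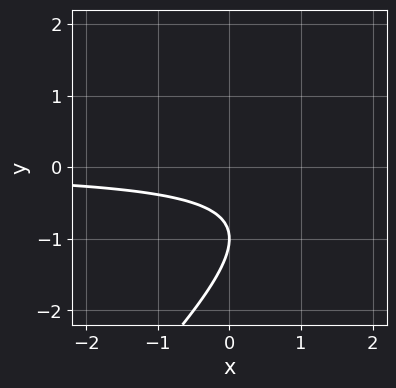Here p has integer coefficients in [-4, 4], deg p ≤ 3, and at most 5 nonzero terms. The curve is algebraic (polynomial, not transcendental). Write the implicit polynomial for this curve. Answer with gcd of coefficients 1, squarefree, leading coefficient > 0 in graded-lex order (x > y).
x*y - y^2 - 2*y - 1

(a) Degree: no degree-1 curve has this shape, so deg p = 2.
(b) Reading off the gridlines: no x-intercept at any integer in the box; it meets the y-axis at y = -1 (among the integer gridlines).
(c) Assembling these constraints gives the stated polynomial.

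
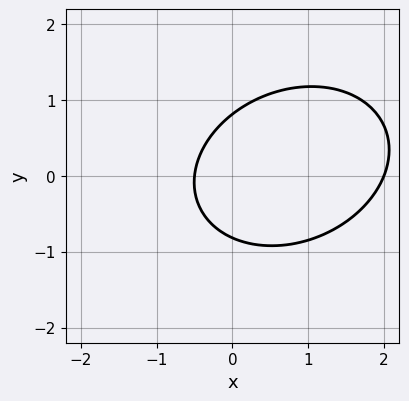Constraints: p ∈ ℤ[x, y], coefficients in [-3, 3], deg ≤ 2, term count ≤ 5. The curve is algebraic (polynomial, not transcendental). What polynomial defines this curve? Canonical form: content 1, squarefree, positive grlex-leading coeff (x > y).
(a) The degree is 2 — no degree-1 curve has this shape.
(b) Against the integer gridlines: one x-axis crossing is at x = 2.
(c) Fitting integer coefficients to these (and the overall shape) gives p.

2*x^2 - x*y + 3*y^2 - 3*x - 2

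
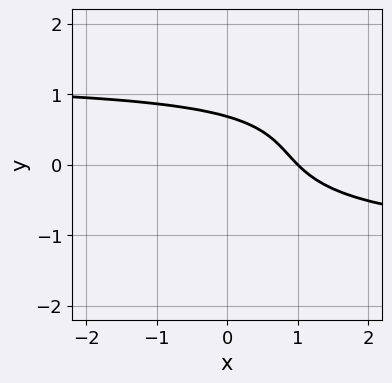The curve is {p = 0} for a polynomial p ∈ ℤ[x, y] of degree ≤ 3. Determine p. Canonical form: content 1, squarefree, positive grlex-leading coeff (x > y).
The degree is 3 — a generic line meets the curve in up to 3 points.
Reading off the gridlines: it meets the x-axis at x = 1 (among the integer gridlines).
Together with the visible shape, these determine p as stated.

2*x*y^2 - 3*y^3 - 3*x - 3*y + 3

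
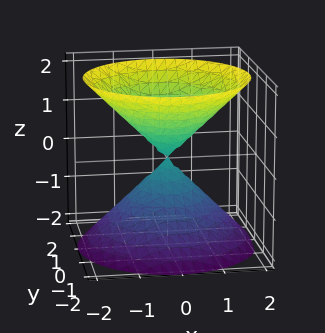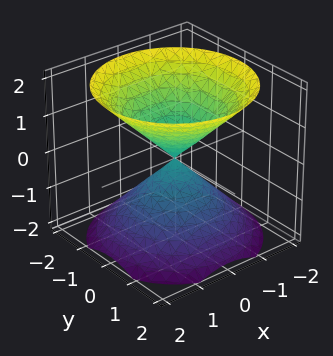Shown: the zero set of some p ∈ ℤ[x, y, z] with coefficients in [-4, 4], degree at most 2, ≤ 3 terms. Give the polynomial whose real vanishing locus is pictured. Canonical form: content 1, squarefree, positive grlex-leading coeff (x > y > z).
1. I count 2 distinct pieces. They look like related sheets of one shape, so recover p as a whole.
2. deg p = 2. A double cone through the origin; a quadric.
3. Symmetries: rotational symmetry about the z-axis ⇒ p depends on x, y only through x² + y²; mirror symmetry z ↦ −z ⇒ only even powers of z.
4. Against the integer gridlines: one y-axis crossing is at y = 0; it crosses the x-axis at the gridline x = 0; a circular section at z = 1 has radius exactly 1.
5. Assembling these constraints gives the stated polynomial.

x^2 + y^2 - z^2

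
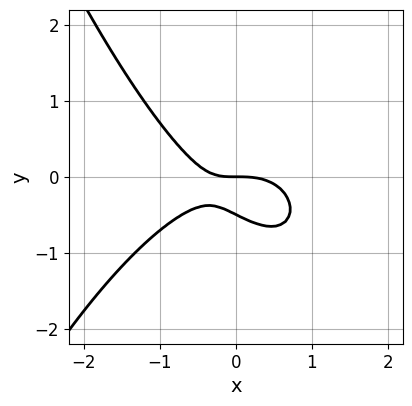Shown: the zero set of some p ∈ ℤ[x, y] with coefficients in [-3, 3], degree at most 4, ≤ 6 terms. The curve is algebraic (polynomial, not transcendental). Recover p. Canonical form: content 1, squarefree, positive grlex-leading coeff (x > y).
x^3 + x*y + 2*y^2 + y

First, degree: the shape is more complex than any degree-2 curve, so deg p = 3.
Next, observable constraints: it meets the x-axis at x = 0 (among the integer gridlines); it meets the y-axis at y = 0 (among the integer gridlines).
Finally, assembling these constraints gives the stated polynomial.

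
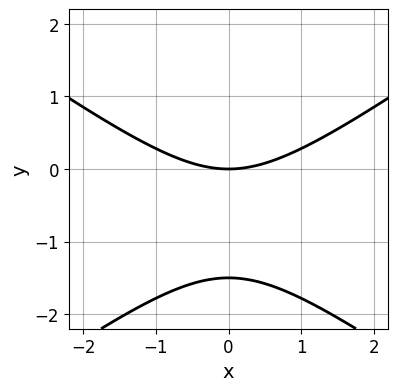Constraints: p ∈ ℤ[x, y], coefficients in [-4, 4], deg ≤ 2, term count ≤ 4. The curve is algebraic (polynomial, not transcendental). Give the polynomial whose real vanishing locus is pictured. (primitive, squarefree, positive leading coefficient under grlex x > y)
x^2 - 2*y^2 - 3*y

deg p = 2.
Symmetries: mirror symmetry x ↦ −x ⇒ only even powers of x.
Against the integer gridlines: one x-axis crossing is at x = 0; it crosses the y-axis at the gridline y = 0.
The integer polynomial consistent with all of this is the stated p.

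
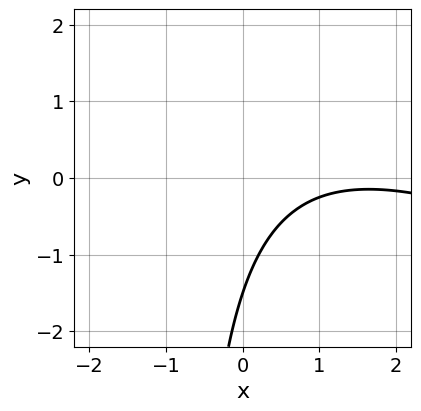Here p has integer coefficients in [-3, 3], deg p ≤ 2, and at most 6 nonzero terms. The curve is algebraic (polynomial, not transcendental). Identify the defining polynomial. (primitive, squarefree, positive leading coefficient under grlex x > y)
First, degree: the shape is more complex than any degree-1 curve, so deg p = 2.
Then, against the integer gridlines: the curve avoids every integer x-axis point in the box.
Finally, the integer polynomial consistent with all of this is the stated p.

x^2 + 2*x*y - 3*x + 2*y + 3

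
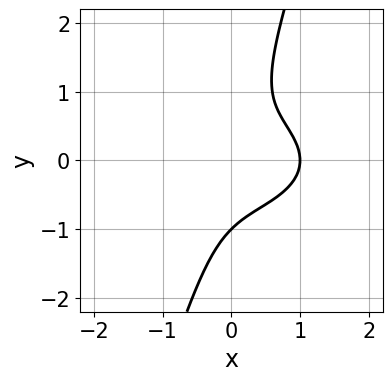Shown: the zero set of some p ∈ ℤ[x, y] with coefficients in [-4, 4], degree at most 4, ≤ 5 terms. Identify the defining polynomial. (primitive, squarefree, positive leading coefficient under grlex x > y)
x^3 + 3*x*y^2 - y^3 - 1

Degree: the shape is more complex than any degree-2 curve, so deg p = 3.
Observable constraints: it crosses the x-axis at the gridline x = 1; one y-axis crossing is at y = -1.
The integer polynomial consistent with all of this is the stated p.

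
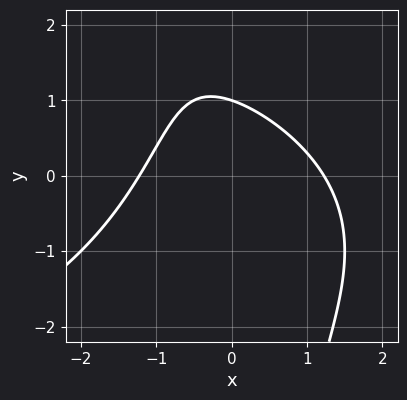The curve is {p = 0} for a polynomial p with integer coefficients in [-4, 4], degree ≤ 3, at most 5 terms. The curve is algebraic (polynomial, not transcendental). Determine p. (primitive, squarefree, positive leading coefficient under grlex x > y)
deg p = 3. A generic line meets the curve in up to 3 points.
Observable constraints: it meets the y-axis at y = 1 (among the integer gridlines).
Matching integer coefficients to the picture gives p.

x*y^2 + 2*x^2 + 3*y - 3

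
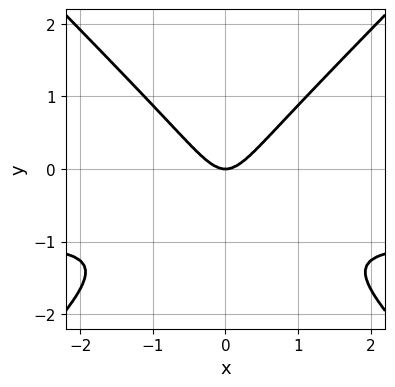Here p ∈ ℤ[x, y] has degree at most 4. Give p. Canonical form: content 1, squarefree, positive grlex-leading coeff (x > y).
2*x^2*y - 2*y^3 + 2*x^2 - 2*y^2 - y

First, the degree is 3 — no degree-2 curve has this shape.
Next, symmetries: it's symmetric under x → −x, forcing even powers of x.
Next, checking where it meets the axes: one x-axis crossing is at x = 0; one y-axis crossing is at y = 0.
Finally, together with the visible shape, these determine p as stated.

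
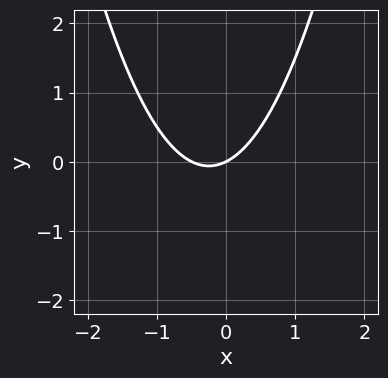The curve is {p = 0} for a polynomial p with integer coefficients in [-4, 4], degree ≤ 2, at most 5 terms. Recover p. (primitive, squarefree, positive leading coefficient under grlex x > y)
2*x^2 + x - 2*y

First, deg p = 2. No degree-1 curve has this shape.
Then, observable constraints: it crosses the x-axis at the gridline x = 0; it crosses the y-axis at the gridline y = 0.
Finally, matching integer coefficients to the picture gives p.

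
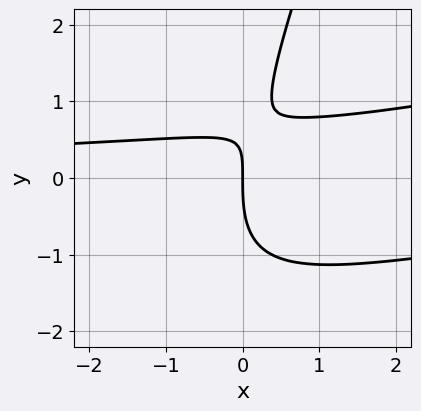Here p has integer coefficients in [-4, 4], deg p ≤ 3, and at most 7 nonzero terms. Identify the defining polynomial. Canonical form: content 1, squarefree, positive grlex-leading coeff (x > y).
First, the degree is 3 — the shape is more complex than any degree-2 curve.
Next, from the axis intercepts and sections: it crosses the y-axis at the gridline y = 0; one x-axis crossing is at x = 0.
Finally, matching integer coefficients to the picture gives p.

x^2*y - 3*x*y^2 + y^3 - 3*x*y + 3*x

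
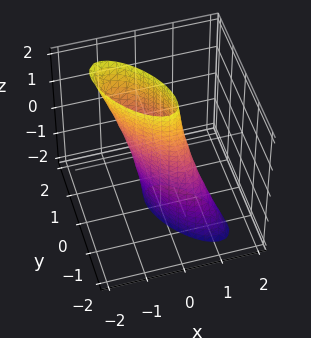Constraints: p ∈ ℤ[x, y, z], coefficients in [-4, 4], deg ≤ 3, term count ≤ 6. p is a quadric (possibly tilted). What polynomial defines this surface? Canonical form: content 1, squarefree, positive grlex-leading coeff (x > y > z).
3*x^2 + 3*x*y + x*z + 2*y^2 - 1

(a) The degree is 2 — the shape is more complex than any degree-1 surface.
(b) Against the integer gridlines: no z-intercept at any integer in the box.
(c) Putting this together gives p.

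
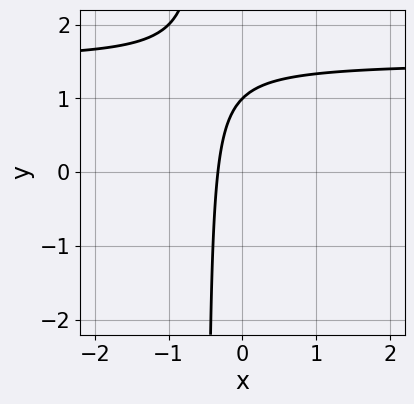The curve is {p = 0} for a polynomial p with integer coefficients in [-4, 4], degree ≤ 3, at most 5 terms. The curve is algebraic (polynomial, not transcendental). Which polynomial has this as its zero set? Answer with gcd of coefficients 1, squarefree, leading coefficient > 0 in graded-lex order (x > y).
1. The degree is 2 — the shape is more complex than any degree-1 curve.
2. Checking where it meets the axes: one y-axis crossing is at y = 1.
3. These observations pin down the coefficients.

2*x*y - 3*x + y - 1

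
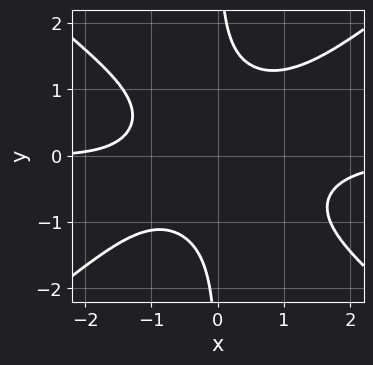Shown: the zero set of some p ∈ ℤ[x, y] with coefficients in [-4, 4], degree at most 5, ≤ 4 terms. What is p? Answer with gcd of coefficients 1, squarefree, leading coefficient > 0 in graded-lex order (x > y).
First, deg p = 4. The shape is more complex than any degree-3 curve.
Then, from the axis intercepts and sections: it misses every integer gridline on the y-axis; no x-intercept at any integer in the box.
Finally, matching integer coefficients to the picture gives p.

2*x^3*y - 3*x*y^3 + x + 3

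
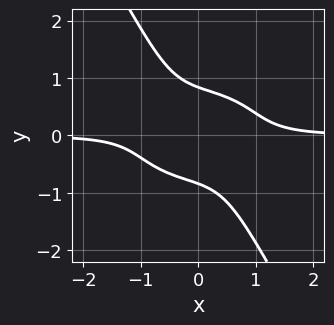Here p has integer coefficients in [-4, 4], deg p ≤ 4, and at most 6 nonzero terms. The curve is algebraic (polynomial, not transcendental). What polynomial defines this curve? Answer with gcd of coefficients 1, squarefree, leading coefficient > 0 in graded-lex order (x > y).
2*x^3*y + 3*x*y^3 + 2*y^4 - 1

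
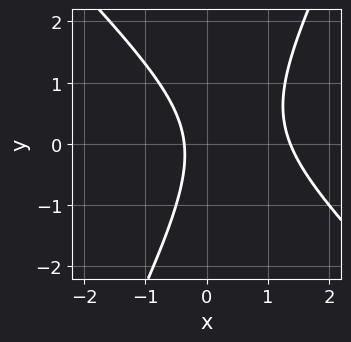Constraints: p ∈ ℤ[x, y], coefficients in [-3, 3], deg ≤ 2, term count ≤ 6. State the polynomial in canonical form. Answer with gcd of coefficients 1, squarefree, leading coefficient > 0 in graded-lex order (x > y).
2*x^2 + x*y - y^2 - 2*x - 1

(a) deg p = 2. No degree-1 curve has this shape.
(b) Checking where it meets the axes: the curve avoids every integer y-axis point in the box.
(c) Together with the visible shape, these determine p as stated.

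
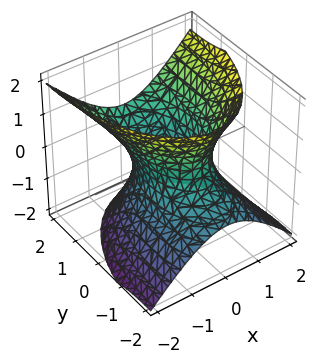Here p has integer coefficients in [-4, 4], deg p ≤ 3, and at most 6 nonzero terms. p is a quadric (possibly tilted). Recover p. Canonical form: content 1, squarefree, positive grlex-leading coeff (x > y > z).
3*x^2 + y^2 - 2*y*z - 2*z^2 - 2

(a) deg p = 2. A generic line meets the surface in up to 2 points.
(b) From the axis intercepts and sections: it misses every integer gridline on the z-axis.
(c) Together with the visible shape, these determine p as stated.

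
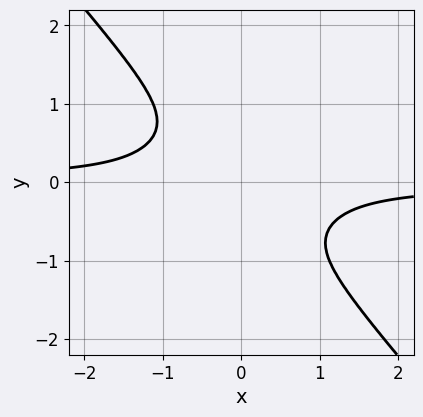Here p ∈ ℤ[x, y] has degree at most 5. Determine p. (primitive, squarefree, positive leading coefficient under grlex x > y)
3*x^3*y + 2*y^4 + x^2 + 1

The degree is 4 — no degree-3 curve has this shape.
From the visible intercepts: the curve avoids every integer y-axis point in the box; the curve avoids every integer x-axis point in the box.
Solving for integer coefficients yields p as stated.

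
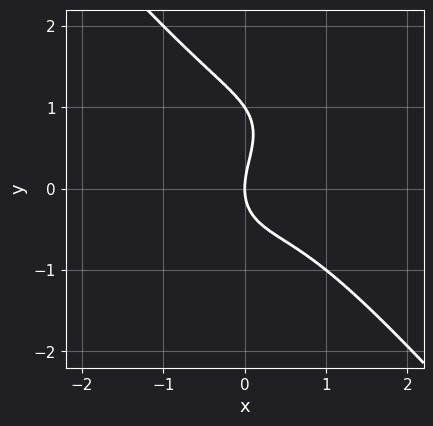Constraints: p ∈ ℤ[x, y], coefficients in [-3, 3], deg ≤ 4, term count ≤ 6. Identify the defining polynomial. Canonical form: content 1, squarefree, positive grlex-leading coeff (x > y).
3*x^3 + 2*y^3 - 2*x^2 - 2*y^2 + 3*x

(a) deg p = 3.
(b) Observable constraints: one x-axis crossing is at x = 0; among the integer gridlines, it crosses the y-axis at y ∈ {0, 1}.
(c) Matching integer coefficients to the picture gives p.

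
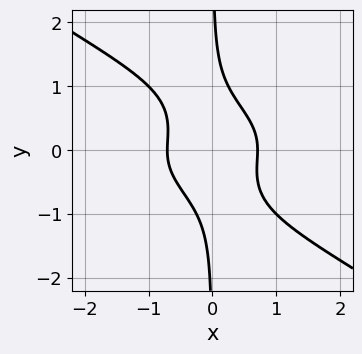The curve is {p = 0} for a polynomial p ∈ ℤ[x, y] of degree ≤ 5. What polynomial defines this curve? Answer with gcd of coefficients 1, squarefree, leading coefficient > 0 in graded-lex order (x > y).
1. deg p = 4. A generic line meets the curve in up to 4 points.
2. From the visible intercepts: it misses every integer gridline on the y-axis.
3. Assembling these constraints gives the stated polynomial.

2*x^2*y^2 + 3*x*y^3 + 2*x^2 - 1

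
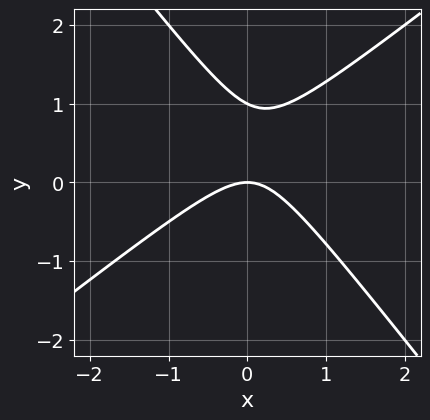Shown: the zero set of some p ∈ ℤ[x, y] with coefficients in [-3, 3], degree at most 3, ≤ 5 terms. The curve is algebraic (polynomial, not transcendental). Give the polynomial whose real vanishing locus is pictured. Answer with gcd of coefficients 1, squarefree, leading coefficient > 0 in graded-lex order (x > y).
First, the degree is 2 — no degree-1 curve has this shape.
Then, checking where it meets the axes: it meets the x-axis at x = 0 (among the integer gridlines); the y-axis gridline crossings are at y ∈ {0, 1}.
Finally, fitting integer coefficients to these (and the overall shape) gives p.

2*x^2 - x*y - 2*y^2 + 2*y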